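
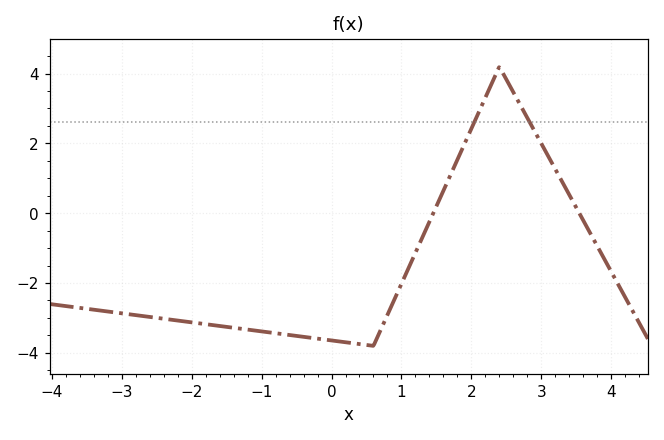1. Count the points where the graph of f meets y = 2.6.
2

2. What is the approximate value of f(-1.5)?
-3.26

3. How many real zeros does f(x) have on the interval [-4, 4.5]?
2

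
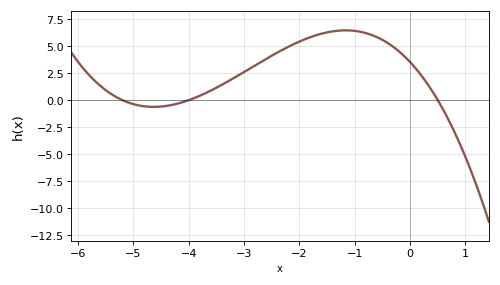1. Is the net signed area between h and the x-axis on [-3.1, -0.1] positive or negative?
positive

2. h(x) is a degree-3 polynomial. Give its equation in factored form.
y = -0.34(x + 5.2)(x + 4)(x - 0.5)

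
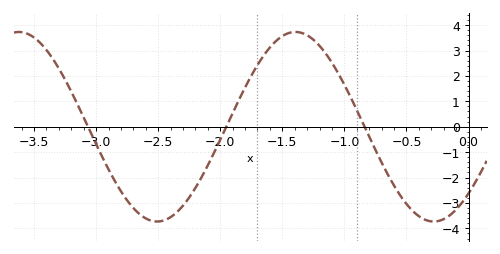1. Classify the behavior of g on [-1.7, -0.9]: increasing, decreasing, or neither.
neither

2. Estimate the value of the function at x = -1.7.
2.43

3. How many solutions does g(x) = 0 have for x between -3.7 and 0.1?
3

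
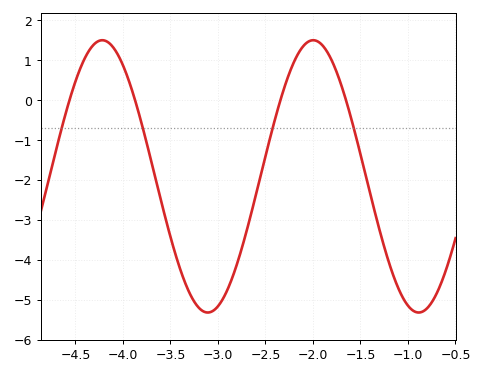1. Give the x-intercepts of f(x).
-4.56, -3.87, -2.34, -1.65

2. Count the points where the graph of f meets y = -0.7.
4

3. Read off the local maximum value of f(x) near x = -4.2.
1.5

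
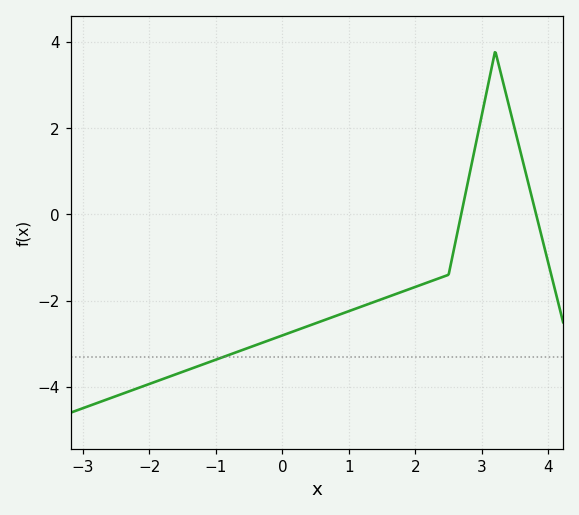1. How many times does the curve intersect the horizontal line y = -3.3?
1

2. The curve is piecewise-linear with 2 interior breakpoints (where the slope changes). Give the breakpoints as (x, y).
(2.5, -1.4); (3.2, 3.8)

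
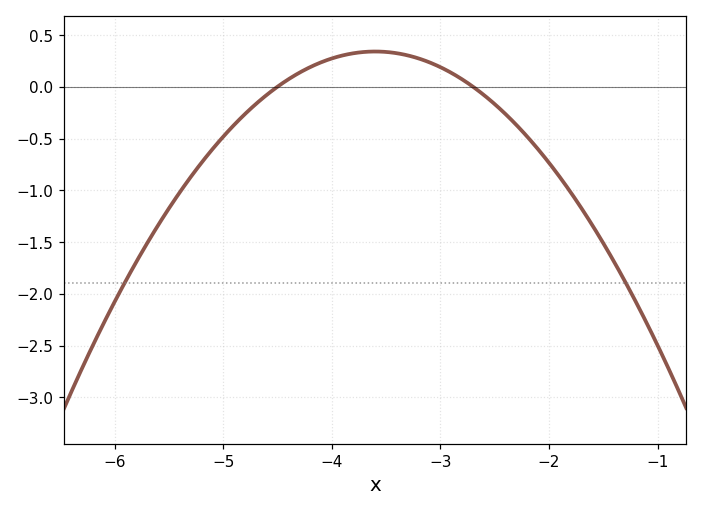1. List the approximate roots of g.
-4.5, -2.7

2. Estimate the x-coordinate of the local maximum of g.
-3.6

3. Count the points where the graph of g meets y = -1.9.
2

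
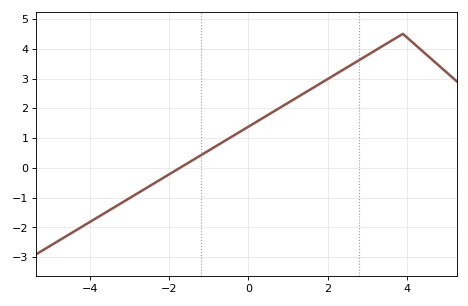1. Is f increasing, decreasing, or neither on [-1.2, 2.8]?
increasing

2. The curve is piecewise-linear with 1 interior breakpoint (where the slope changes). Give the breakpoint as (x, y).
(3.9, 4.5)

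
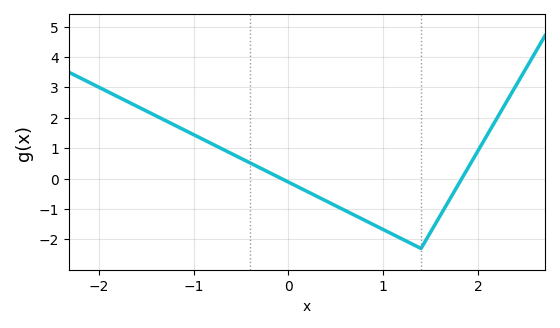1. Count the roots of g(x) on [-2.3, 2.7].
2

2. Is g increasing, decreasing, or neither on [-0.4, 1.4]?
decreasing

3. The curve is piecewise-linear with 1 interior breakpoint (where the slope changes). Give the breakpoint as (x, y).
(1.4, -2.3)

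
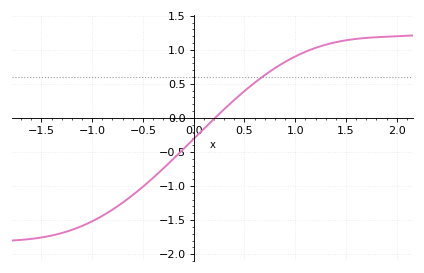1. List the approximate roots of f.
0.2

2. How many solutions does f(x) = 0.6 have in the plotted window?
1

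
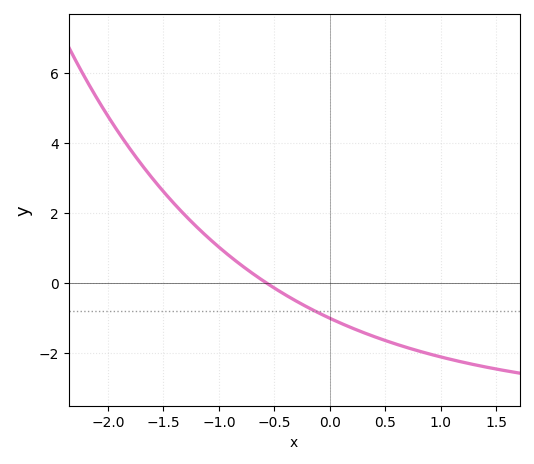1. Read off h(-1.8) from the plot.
3.84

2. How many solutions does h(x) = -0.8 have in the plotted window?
1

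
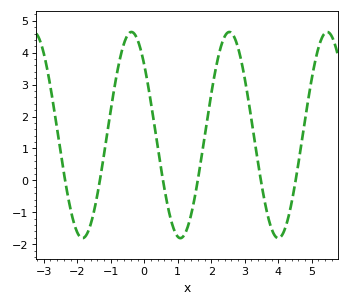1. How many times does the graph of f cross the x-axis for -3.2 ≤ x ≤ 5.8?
6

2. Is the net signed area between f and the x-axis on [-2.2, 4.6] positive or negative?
positive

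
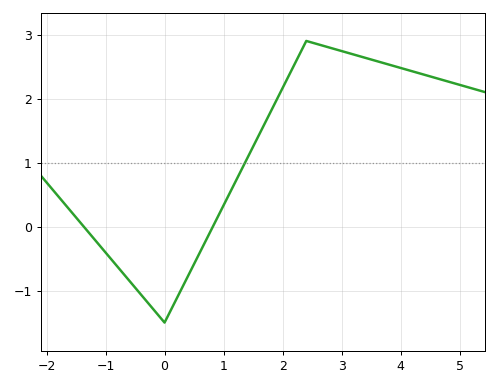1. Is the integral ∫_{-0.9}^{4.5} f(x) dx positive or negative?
positive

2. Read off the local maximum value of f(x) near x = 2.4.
2.9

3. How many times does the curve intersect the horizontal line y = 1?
1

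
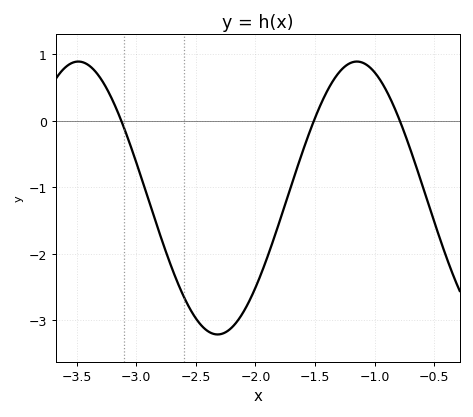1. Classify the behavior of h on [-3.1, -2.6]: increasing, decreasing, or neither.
decreasing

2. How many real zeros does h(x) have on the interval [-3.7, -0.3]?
3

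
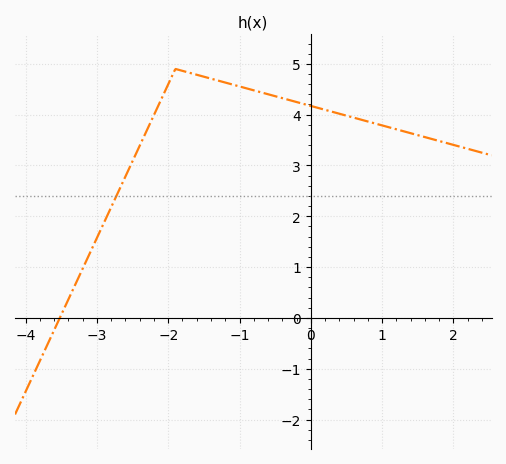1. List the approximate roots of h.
-3.52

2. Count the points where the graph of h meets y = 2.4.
1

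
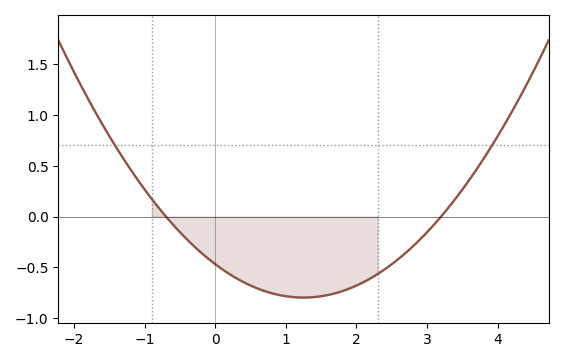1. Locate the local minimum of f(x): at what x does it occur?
1.3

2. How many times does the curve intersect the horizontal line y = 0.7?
2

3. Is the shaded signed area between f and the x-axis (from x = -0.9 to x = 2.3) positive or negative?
negative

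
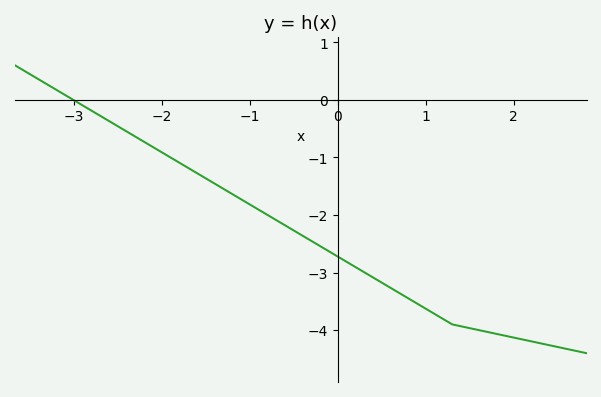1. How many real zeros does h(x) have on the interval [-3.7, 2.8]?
1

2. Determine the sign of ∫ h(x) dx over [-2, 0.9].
negative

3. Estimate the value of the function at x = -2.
-0.9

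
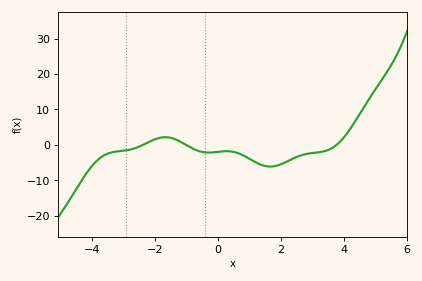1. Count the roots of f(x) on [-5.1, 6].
3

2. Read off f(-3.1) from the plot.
-2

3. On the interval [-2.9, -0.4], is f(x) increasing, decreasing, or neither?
neither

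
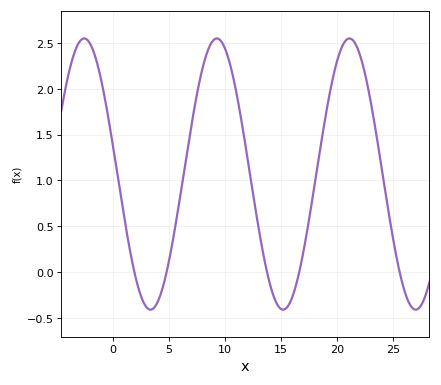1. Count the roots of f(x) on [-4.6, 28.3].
5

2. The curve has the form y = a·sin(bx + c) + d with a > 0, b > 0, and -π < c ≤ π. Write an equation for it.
y = 1.48sin(0.53x + 2.94) + 1.07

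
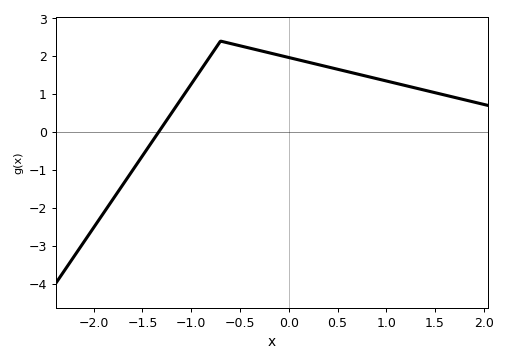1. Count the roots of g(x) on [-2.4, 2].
1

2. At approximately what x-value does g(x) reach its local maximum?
-0.698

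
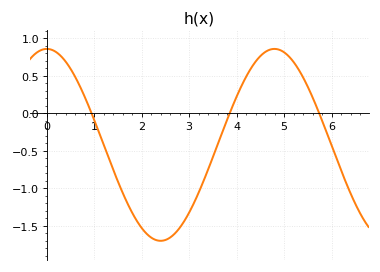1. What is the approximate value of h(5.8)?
-0.095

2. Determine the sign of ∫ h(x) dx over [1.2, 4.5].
negative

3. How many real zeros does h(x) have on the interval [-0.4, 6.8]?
3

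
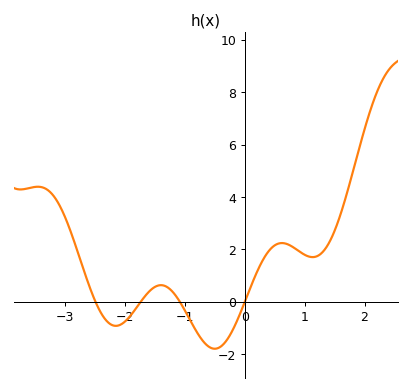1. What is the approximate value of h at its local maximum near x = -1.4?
0.636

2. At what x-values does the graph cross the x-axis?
-2.49, -1.74, -1.09, 0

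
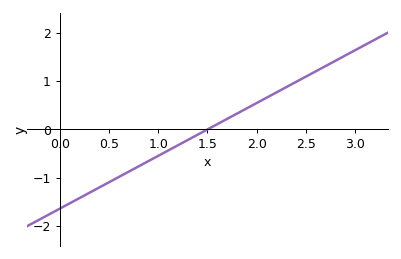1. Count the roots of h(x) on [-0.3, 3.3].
1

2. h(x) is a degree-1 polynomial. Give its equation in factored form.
y = 1.1(x - 1.5)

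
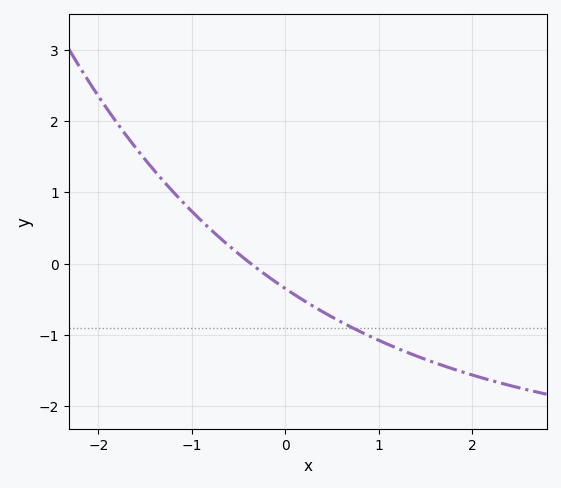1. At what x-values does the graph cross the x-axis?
-0.369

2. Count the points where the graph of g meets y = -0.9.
1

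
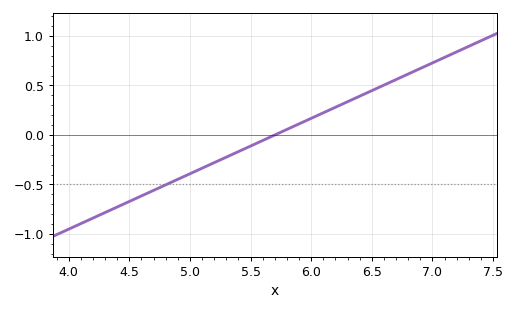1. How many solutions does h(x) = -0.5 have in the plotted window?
1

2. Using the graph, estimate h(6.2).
0.3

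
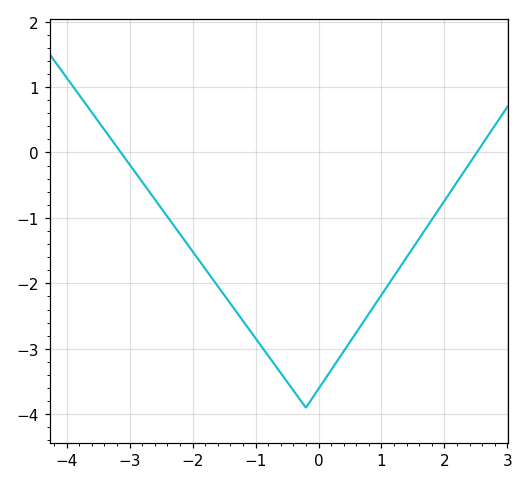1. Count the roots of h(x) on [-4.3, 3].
2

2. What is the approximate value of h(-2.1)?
-1.38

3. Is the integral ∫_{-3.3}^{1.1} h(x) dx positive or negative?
negative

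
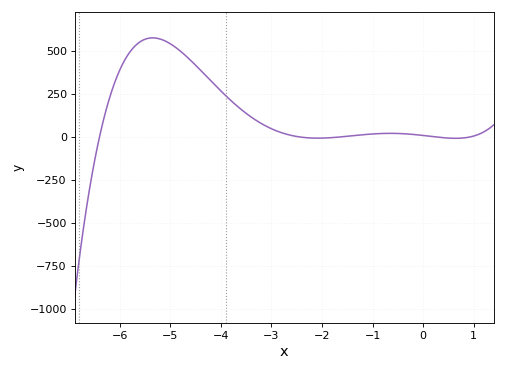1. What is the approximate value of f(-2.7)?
20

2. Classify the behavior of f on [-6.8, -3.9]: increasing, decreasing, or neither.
neither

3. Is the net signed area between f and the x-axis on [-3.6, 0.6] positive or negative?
positive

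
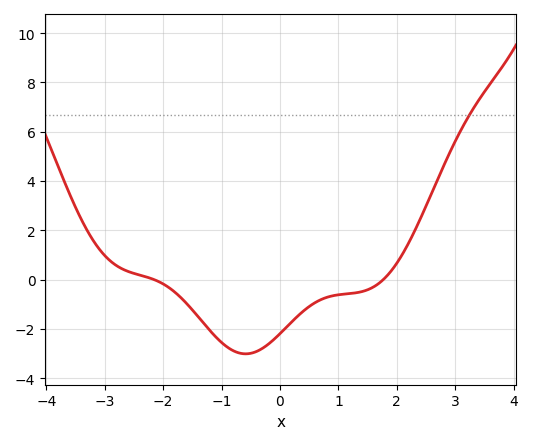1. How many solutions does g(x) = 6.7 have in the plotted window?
1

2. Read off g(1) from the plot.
-0.6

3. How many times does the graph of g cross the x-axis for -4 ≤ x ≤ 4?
2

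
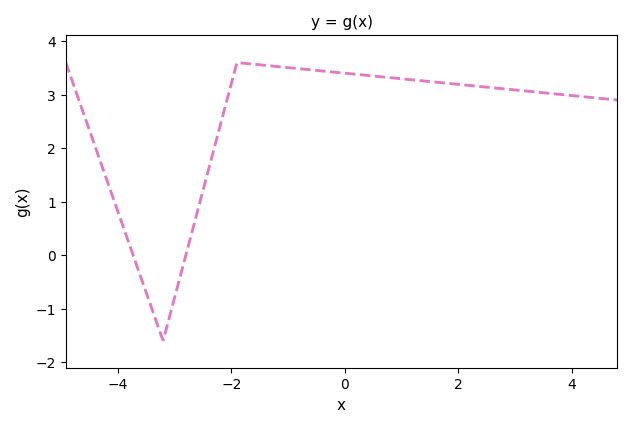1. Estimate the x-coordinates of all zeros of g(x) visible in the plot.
-3.8, -2.8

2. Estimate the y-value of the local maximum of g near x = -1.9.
3.6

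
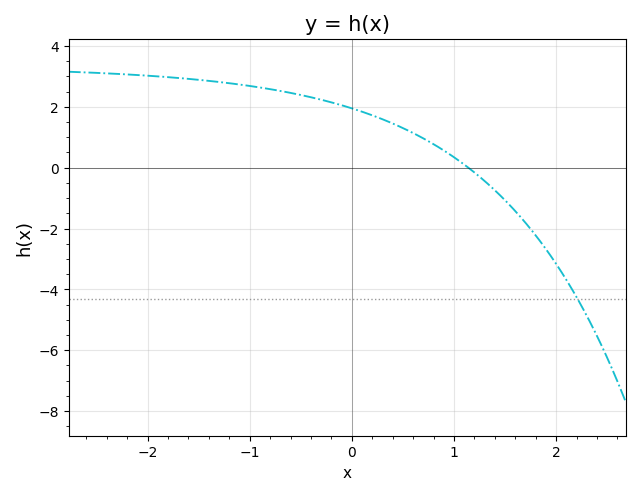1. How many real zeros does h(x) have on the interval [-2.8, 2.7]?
1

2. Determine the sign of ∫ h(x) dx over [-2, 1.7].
positive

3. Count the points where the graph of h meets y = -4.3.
1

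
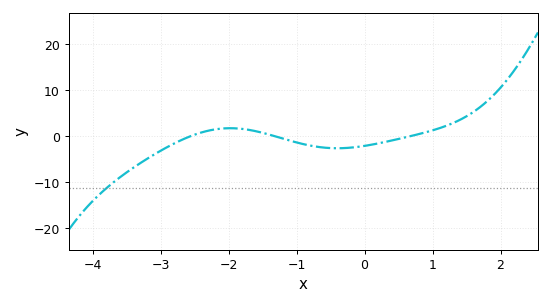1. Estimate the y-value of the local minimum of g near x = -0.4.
-3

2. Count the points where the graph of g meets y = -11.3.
1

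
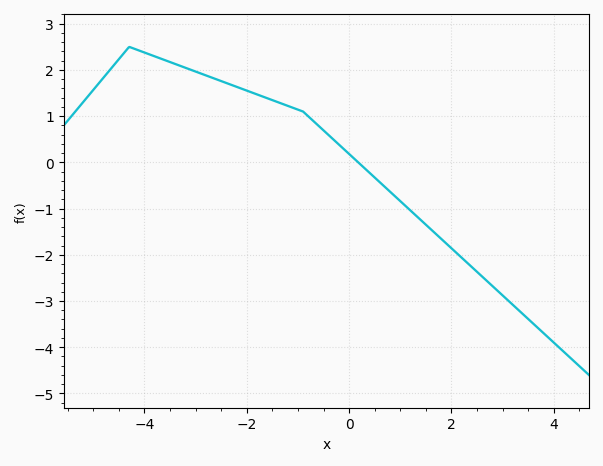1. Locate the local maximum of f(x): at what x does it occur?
-4.2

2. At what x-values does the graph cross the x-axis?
0.2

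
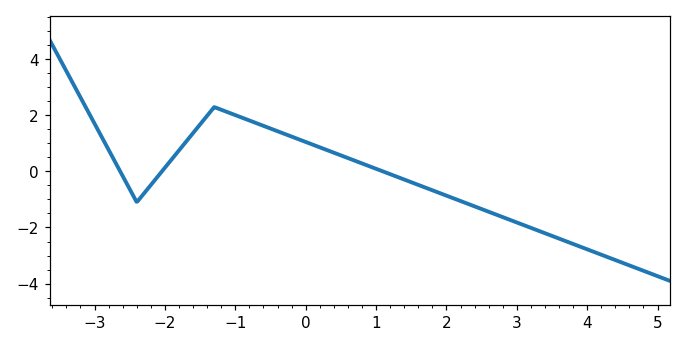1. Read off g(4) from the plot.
-2.78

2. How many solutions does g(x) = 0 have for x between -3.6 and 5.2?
3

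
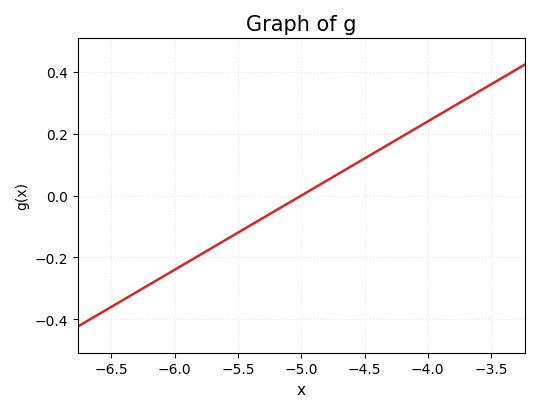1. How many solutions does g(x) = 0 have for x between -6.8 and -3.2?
1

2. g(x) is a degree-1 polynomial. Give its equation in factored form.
y = 0.24(x + 5)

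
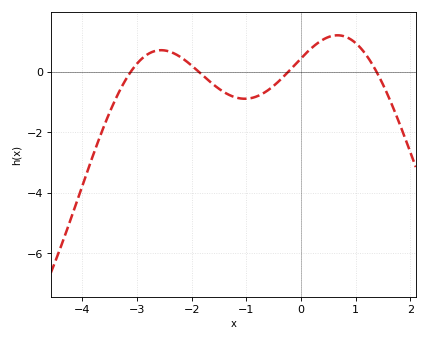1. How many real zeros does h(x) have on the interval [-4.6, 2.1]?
4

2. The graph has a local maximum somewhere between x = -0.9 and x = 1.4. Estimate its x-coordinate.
0.666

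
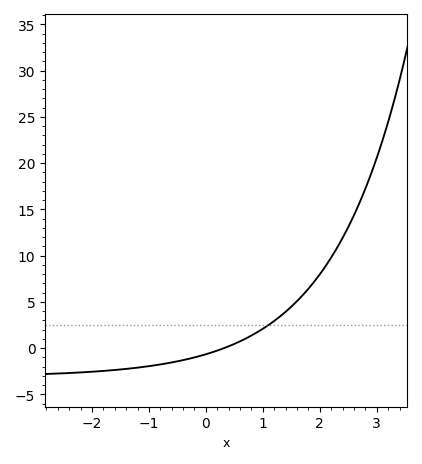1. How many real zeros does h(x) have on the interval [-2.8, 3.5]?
1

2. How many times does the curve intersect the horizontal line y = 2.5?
1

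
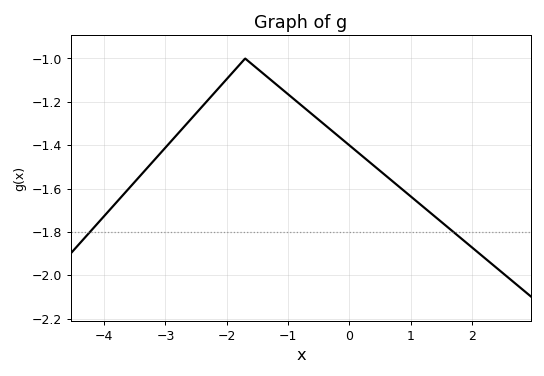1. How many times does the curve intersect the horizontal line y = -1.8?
2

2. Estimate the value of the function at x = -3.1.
-1.44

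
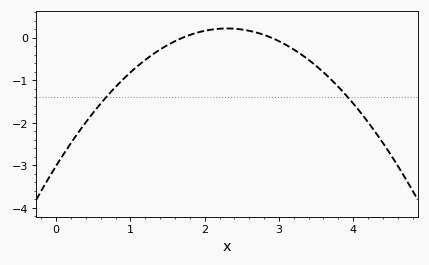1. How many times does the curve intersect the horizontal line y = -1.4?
2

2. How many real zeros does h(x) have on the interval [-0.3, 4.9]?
2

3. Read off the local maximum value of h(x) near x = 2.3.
0.22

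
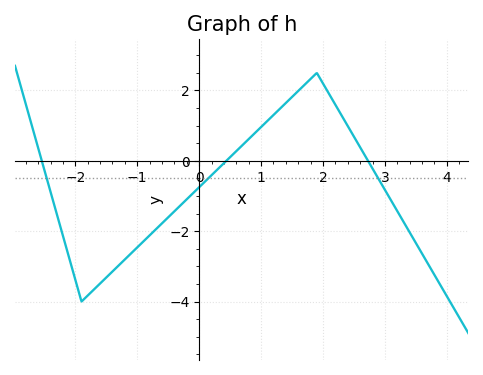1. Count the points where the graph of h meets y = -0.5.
3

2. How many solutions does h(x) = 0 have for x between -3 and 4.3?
3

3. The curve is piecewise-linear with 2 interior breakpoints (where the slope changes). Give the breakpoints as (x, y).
(-1.9, -4); (1.9, 2.5)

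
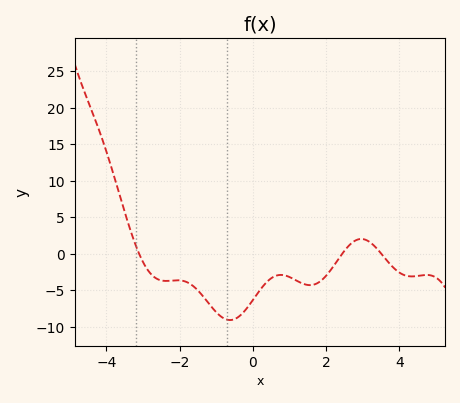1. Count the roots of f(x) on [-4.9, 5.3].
3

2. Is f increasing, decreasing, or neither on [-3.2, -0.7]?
neither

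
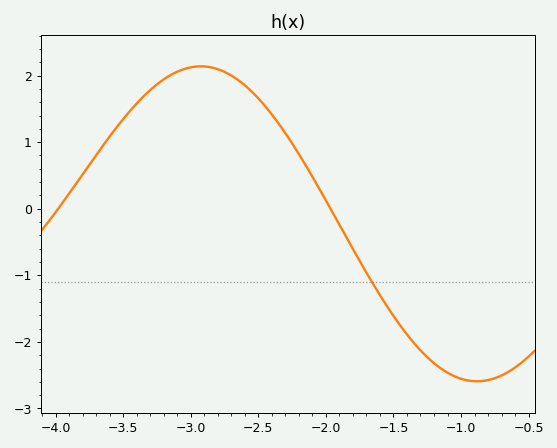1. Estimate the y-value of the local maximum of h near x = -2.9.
2.14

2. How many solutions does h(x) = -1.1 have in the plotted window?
1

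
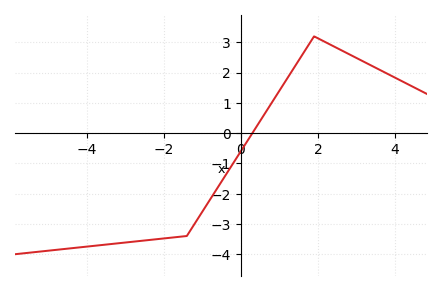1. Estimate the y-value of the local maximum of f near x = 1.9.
3.2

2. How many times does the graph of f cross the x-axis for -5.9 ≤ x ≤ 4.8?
1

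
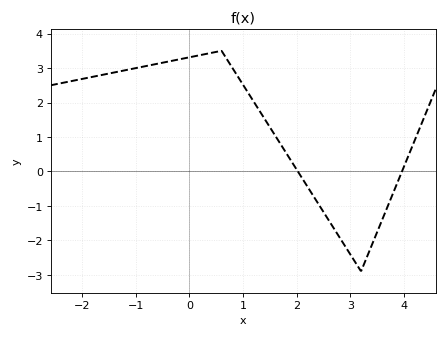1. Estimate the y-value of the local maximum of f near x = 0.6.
3.5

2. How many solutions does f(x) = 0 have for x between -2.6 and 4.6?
2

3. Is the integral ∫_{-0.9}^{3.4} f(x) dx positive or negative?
positive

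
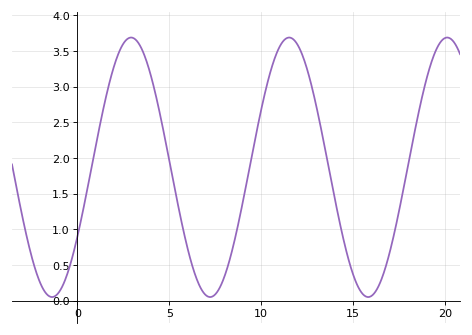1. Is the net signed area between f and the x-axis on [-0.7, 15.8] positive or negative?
positive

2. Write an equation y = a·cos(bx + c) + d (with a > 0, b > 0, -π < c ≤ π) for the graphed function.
y = 1.82cos(0.73x - 2.13) + 1.87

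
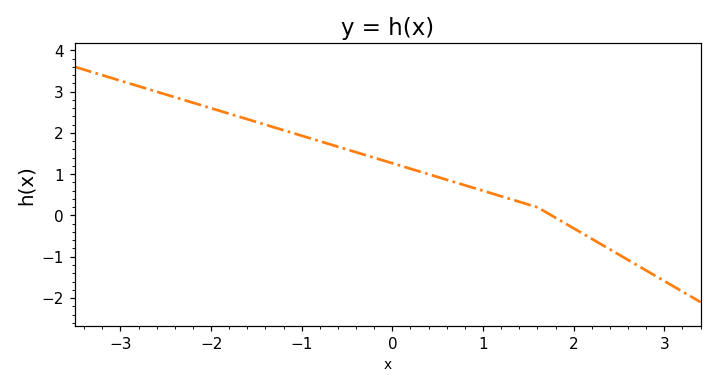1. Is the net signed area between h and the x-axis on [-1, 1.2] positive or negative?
positive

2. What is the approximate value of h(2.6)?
-1.08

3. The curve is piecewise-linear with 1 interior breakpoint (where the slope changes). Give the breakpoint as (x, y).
(1.6, 0.2)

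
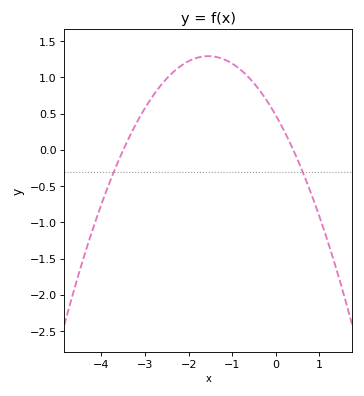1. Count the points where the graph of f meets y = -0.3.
2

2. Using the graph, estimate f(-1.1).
1.2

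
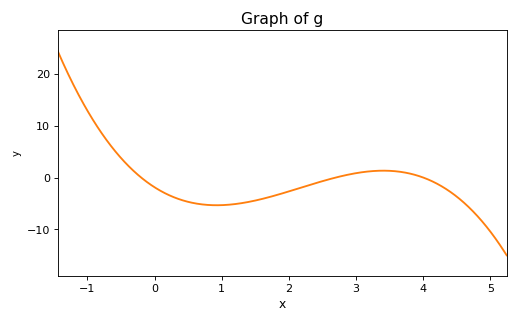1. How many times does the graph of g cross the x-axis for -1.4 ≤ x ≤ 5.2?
3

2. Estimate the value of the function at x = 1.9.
-3.07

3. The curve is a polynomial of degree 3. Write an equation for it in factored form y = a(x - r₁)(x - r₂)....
y = -0.87(x + 0.2)(x - 2.7)(x - 4)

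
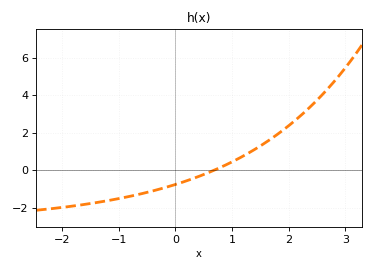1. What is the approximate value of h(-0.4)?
-1.2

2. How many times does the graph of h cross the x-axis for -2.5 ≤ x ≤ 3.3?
1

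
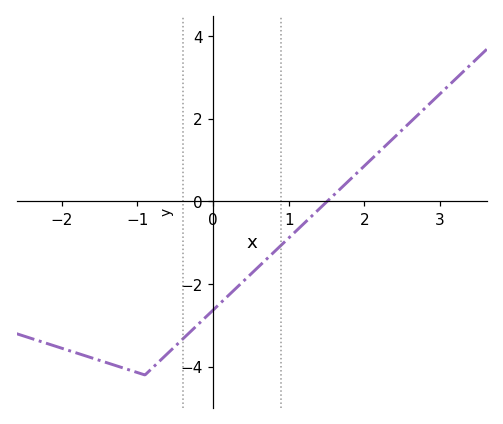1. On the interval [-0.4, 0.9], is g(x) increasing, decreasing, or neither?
increasing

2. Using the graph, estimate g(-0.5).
-3.5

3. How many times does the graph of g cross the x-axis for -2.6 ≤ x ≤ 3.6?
1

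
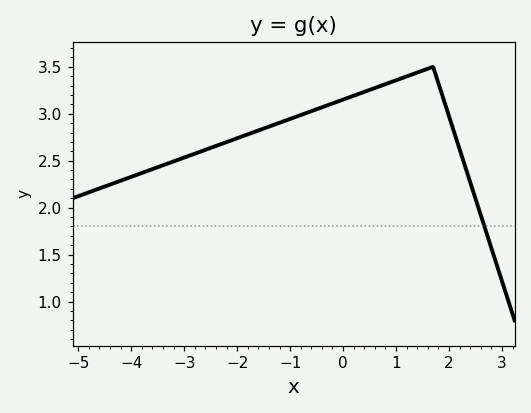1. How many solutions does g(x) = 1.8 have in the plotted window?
1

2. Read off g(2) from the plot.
2.95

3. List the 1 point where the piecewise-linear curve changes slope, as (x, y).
(1.7, 3.5)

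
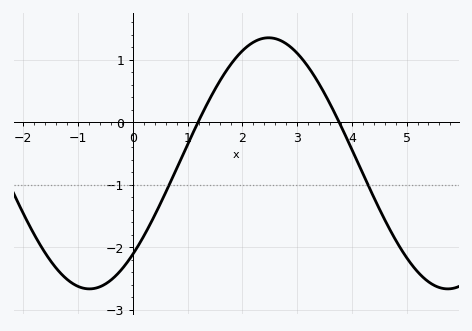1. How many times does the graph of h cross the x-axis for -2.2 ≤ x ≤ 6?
2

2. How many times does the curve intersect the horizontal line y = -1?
2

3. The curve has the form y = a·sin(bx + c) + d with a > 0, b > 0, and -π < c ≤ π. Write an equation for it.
y = 2.01sin(0.96x - 0.81) - 0.66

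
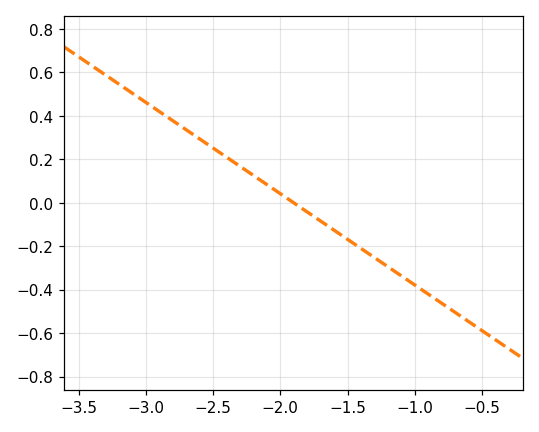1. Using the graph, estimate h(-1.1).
-0.34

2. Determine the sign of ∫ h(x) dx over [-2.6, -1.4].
positive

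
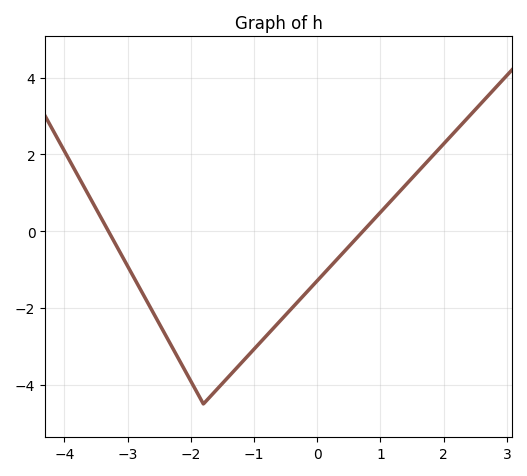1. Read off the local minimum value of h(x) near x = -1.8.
-4.5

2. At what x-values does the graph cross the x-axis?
-3.3, 0.725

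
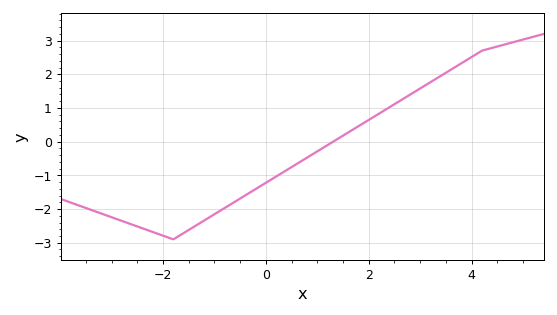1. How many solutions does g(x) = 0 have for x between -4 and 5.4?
1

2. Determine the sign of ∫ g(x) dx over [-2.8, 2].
negative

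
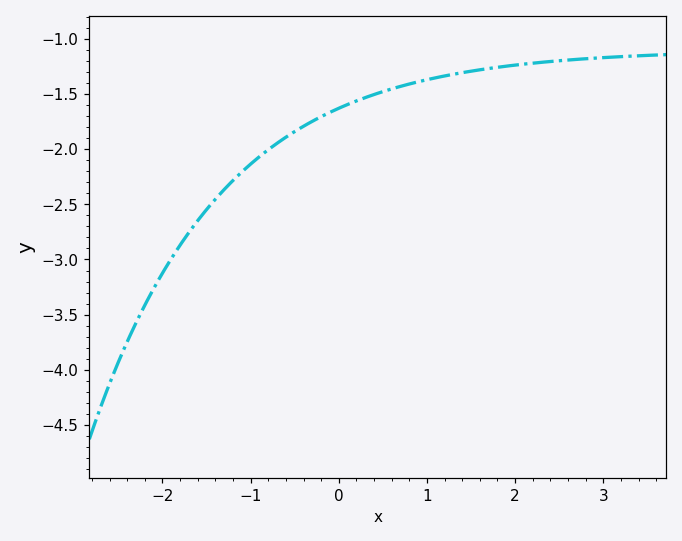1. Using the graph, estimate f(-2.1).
-3.25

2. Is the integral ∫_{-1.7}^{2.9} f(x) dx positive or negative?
negative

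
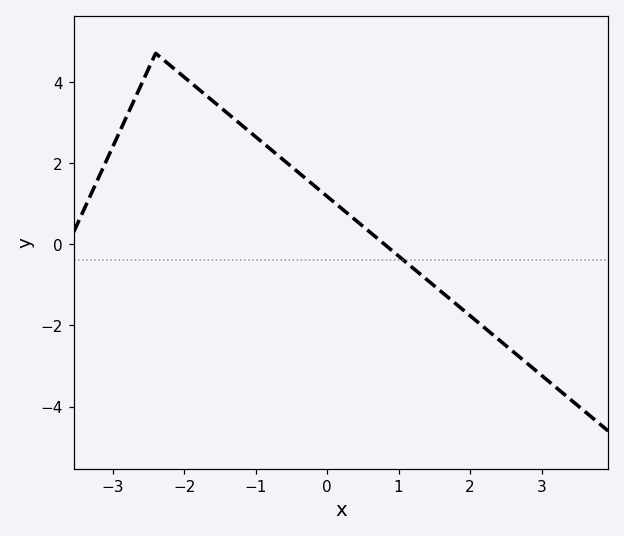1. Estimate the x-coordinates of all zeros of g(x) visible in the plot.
0.8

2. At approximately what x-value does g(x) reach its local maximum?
-2.4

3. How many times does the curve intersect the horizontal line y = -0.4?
1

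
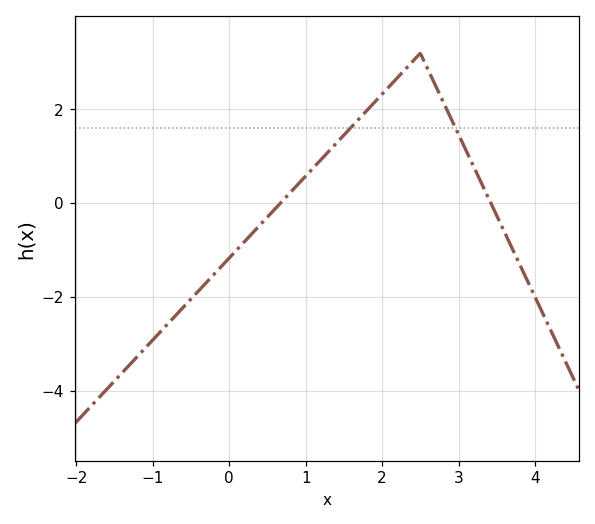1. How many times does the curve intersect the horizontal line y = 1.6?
2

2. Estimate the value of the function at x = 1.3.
1.2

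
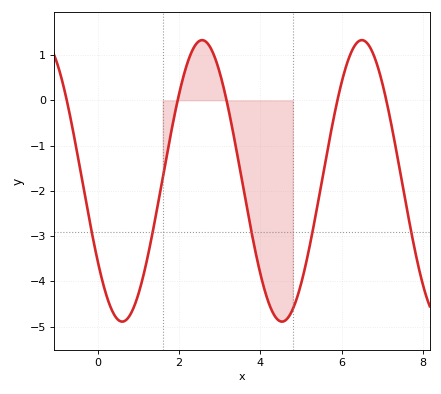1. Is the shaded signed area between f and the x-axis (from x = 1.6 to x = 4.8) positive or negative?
negative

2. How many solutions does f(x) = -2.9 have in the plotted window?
5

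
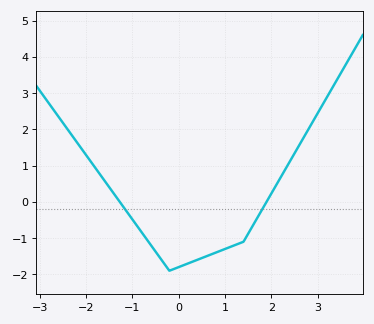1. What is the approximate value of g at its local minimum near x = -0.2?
-1.9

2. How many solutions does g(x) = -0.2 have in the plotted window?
2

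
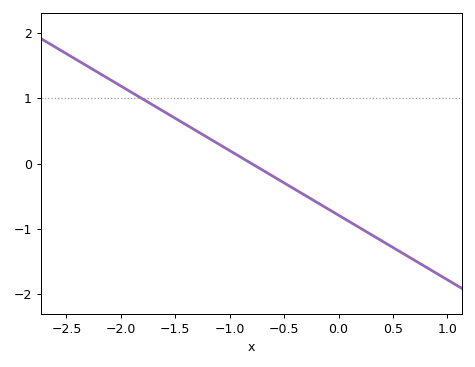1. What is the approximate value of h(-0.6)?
-0.198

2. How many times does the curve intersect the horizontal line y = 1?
1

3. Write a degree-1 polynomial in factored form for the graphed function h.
y = -0.99(x + 0.8)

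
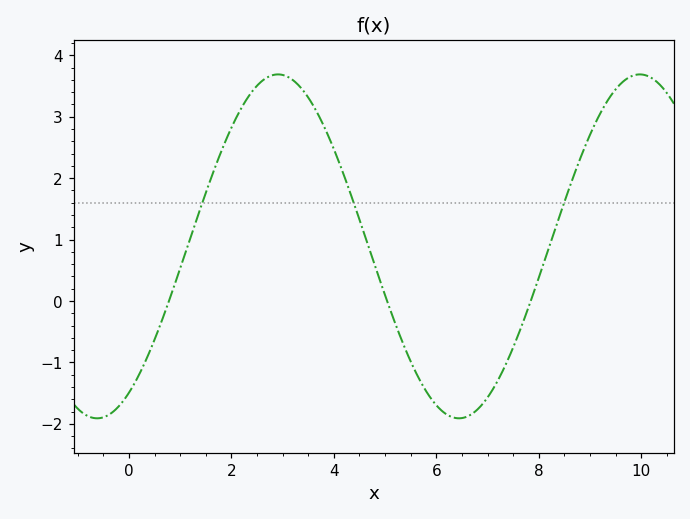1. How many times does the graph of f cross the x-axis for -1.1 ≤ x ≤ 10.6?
3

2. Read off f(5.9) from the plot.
-1.6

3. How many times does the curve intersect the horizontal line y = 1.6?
3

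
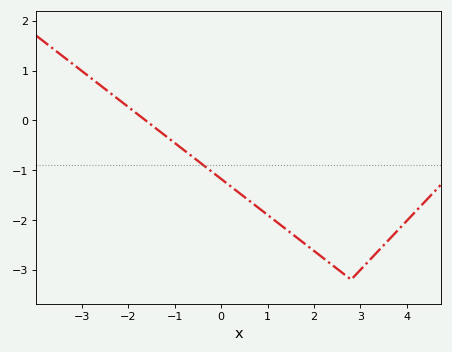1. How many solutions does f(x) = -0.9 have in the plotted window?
1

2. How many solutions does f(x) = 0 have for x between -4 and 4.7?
1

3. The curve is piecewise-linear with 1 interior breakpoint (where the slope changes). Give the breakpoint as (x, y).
(2.8, -3.2)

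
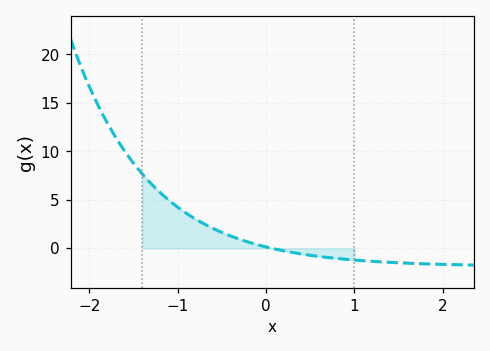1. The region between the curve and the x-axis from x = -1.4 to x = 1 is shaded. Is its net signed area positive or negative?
positive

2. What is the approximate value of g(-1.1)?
5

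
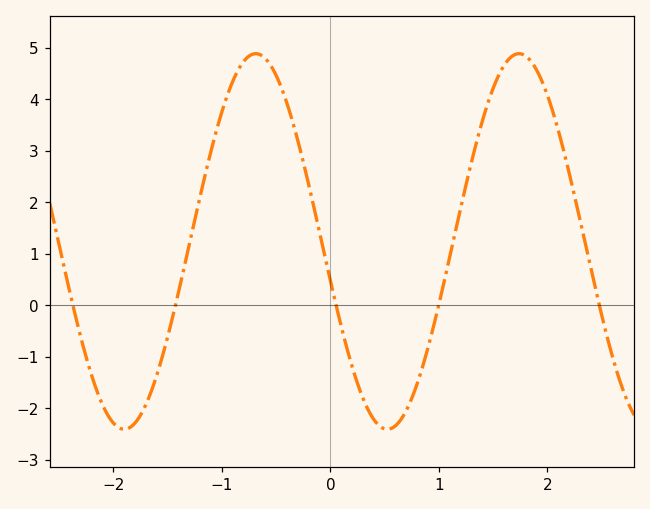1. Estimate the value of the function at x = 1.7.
4.9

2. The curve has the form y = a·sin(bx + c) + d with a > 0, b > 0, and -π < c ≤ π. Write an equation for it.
y = 3.65sin(2.6x - 2.9) + 1.24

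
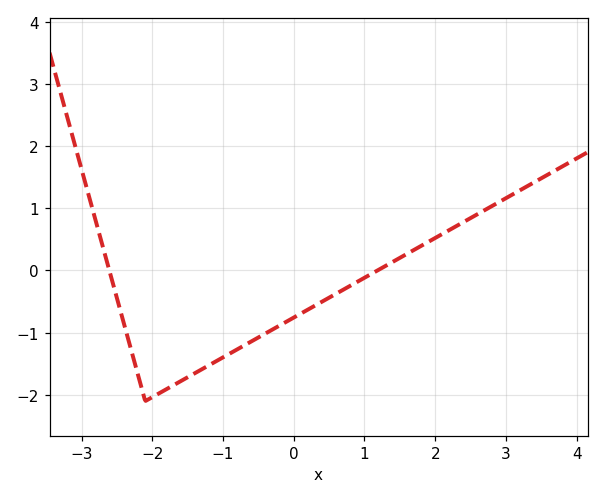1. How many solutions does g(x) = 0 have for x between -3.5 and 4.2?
2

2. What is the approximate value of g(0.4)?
-0.5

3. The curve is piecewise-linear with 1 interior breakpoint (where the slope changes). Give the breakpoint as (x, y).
(-2.1, -2.1)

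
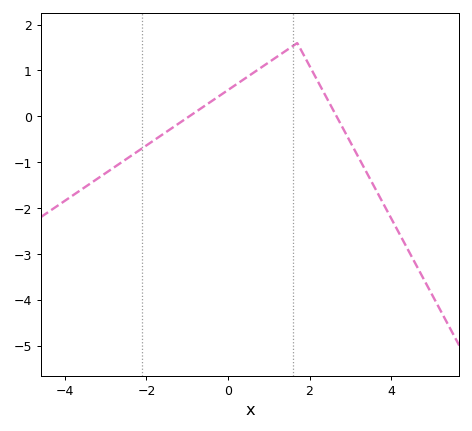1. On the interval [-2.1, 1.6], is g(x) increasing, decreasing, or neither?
increasing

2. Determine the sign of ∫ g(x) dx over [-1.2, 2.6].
positive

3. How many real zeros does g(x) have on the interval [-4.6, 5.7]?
2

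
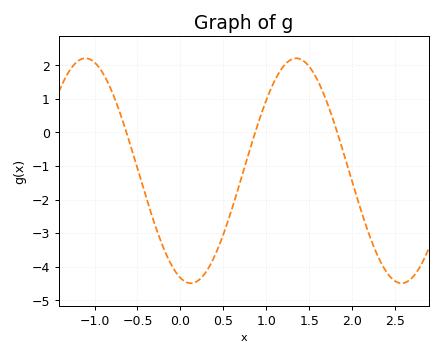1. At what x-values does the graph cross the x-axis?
-0.628, 0.87, 1.83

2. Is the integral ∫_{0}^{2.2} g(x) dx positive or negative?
negative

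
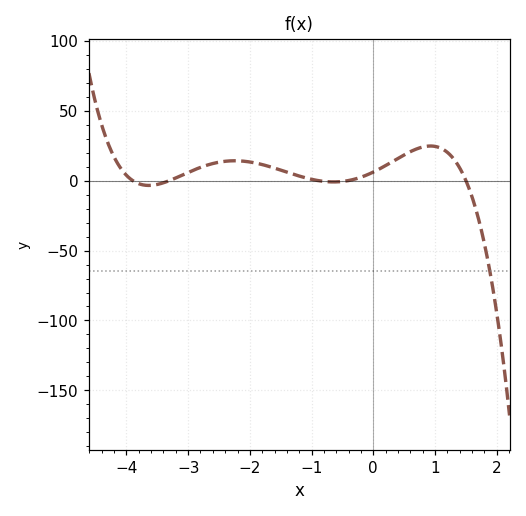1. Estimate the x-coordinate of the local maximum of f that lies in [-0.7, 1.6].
0.926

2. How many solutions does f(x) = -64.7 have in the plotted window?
1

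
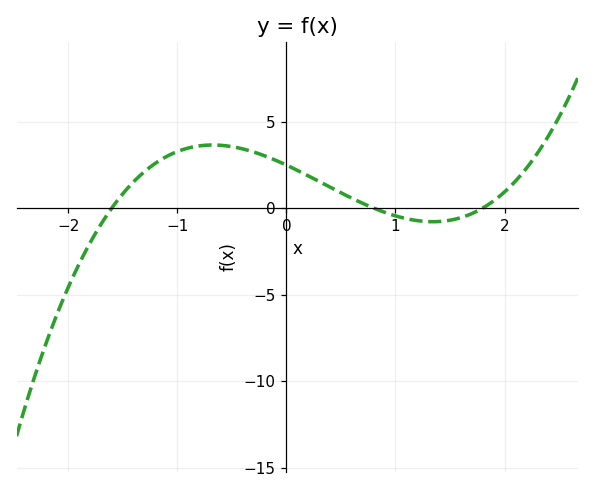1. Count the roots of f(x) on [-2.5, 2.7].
3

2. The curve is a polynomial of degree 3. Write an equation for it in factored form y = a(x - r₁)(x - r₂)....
y = 1.08(x + 1.6)(x - 0.8)(x - 1.8)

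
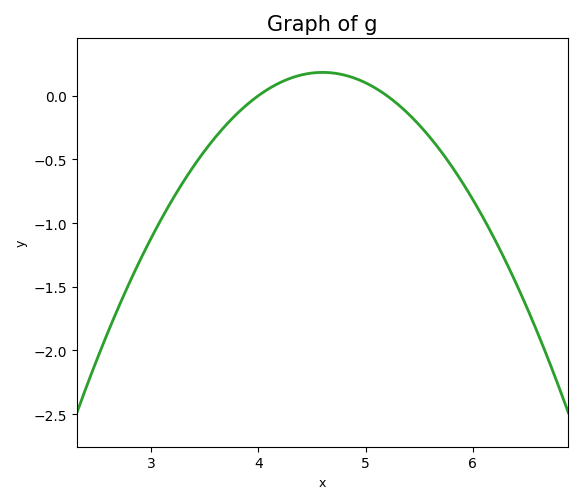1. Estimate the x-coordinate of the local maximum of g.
4.6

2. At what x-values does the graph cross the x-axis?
4, 5.2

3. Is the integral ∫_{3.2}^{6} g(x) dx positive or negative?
negative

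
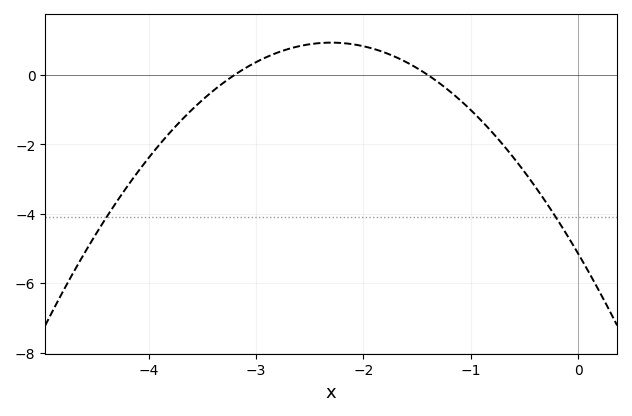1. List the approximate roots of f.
-3.2, -1.4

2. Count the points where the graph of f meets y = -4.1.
2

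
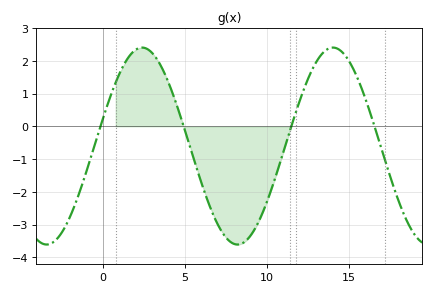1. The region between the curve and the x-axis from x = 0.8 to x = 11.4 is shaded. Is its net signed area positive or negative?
negative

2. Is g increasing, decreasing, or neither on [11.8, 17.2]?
neither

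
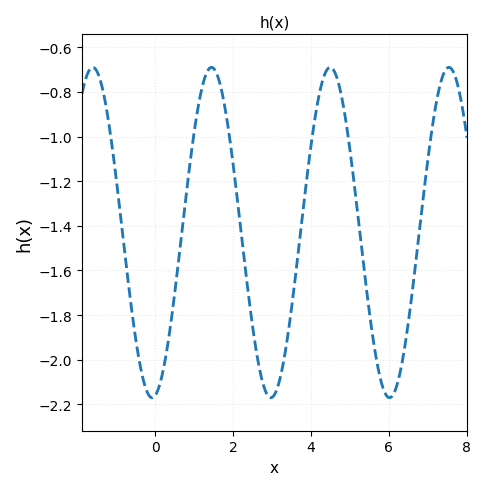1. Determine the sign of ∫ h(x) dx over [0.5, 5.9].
negative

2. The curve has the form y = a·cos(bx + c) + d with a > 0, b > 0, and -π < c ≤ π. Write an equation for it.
y = 0.74cos(2.06x - 2.97) - 1.43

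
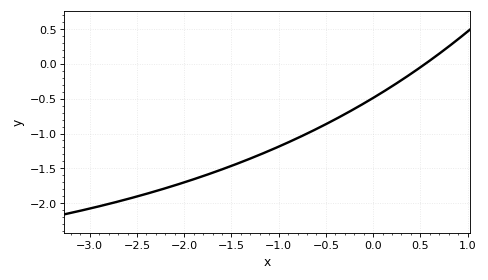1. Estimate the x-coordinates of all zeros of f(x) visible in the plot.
0.553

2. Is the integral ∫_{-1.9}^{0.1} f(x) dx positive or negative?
negative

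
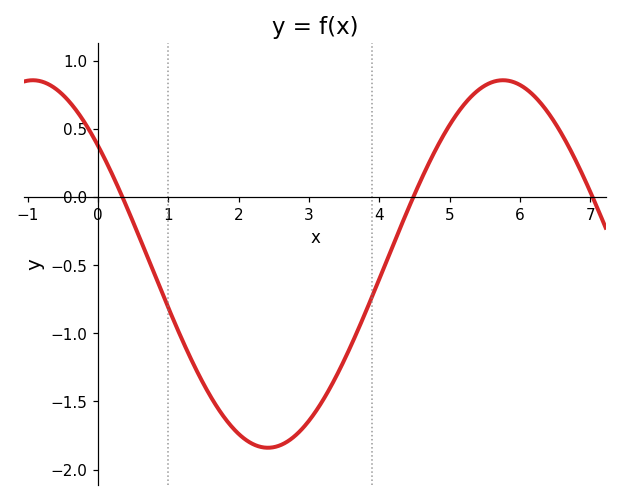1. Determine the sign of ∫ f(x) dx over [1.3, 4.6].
negative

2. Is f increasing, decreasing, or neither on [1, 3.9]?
neither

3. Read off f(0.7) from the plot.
-0.434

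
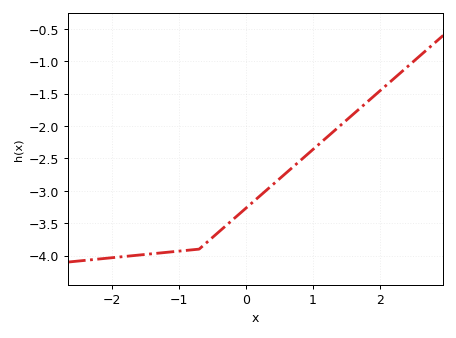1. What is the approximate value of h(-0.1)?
-3.36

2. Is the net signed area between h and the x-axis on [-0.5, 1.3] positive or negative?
negative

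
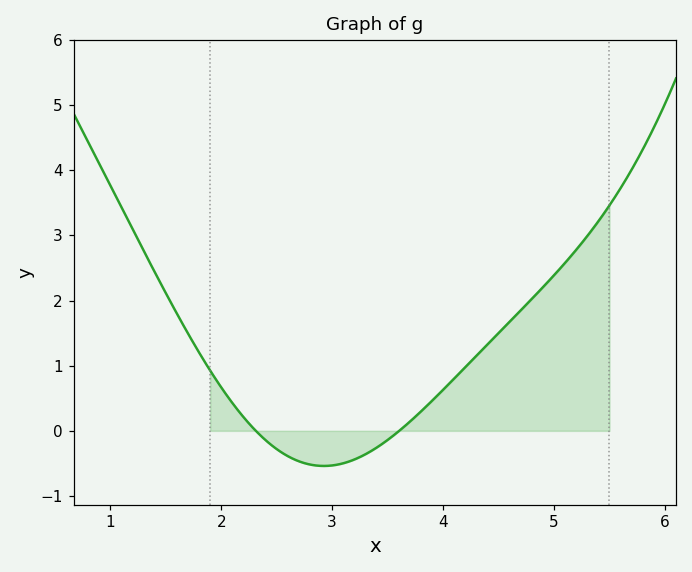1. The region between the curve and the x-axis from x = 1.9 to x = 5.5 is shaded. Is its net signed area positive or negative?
positive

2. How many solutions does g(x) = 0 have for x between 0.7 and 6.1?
2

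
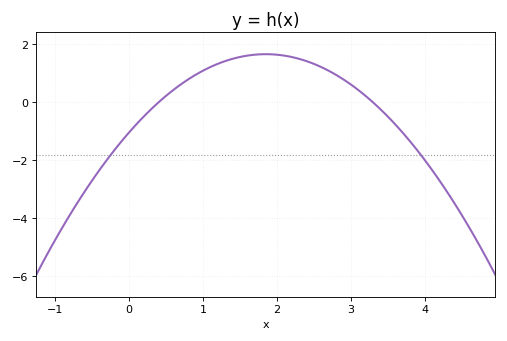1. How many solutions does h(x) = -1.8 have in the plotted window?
2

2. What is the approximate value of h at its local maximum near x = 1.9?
1.66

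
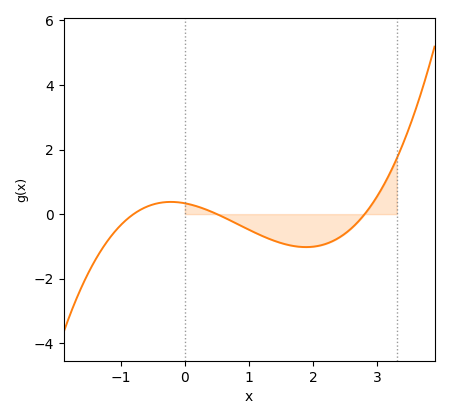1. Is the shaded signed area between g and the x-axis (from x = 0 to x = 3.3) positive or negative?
negative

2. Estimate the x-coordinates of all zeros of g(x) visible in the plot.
-0.8, 0.5, 2.8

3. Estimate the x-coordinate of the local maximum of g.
-0.219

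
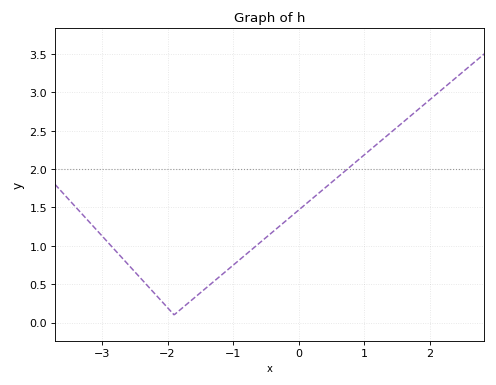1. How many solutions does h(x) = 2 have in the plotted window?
1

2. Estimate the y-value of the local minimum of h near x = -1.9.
0.1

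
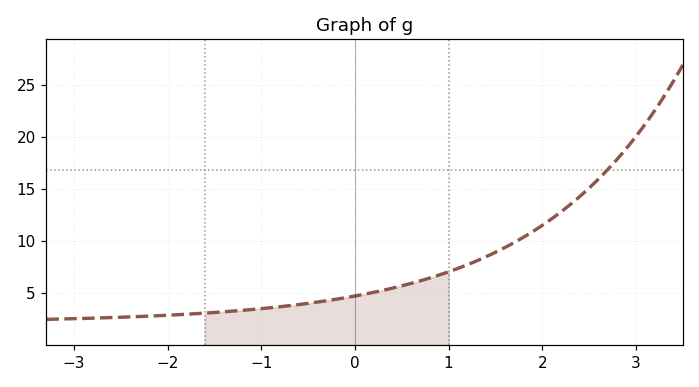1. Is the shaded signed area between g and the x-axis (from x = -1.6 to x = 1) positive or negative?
positive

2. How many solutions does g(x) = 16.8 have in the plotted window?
1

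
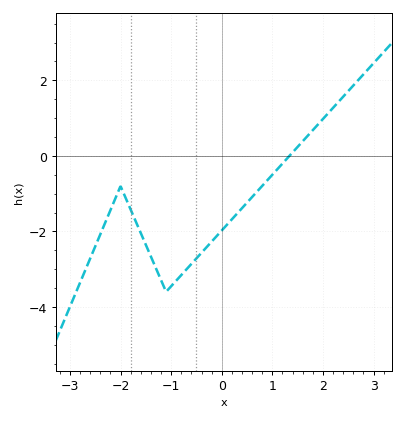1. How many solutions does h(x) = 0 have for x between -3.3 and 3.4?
1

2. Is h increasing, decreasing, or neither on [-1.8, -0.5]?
neither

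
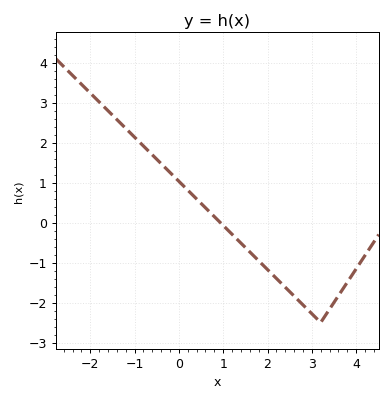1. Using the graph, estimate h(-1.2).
2.4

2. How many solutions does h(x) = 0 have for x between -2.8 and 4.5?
1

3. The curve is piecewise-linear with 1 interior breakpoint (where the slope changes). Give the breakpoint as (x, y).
(3.2, -2.5)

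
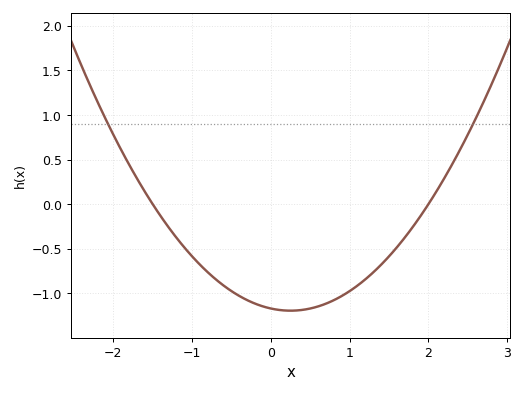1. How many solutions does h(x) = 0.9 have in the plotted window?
2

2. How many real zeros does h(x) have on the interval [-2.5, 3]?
2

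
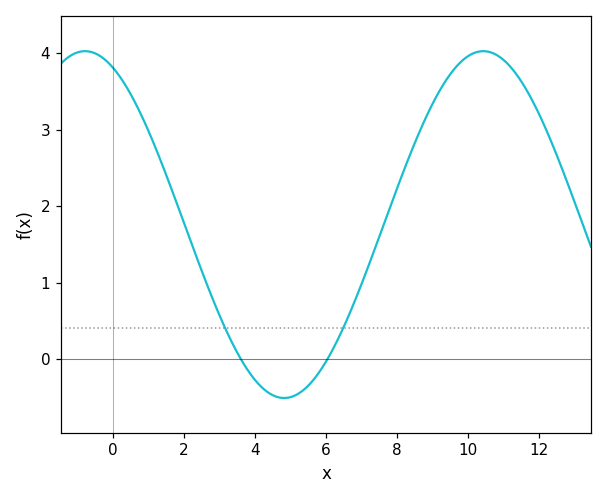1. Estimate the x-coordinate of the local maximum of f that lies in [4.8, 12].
10.4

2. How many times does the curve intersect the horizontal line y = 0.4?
2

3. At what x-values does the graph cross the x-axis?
3.6, 6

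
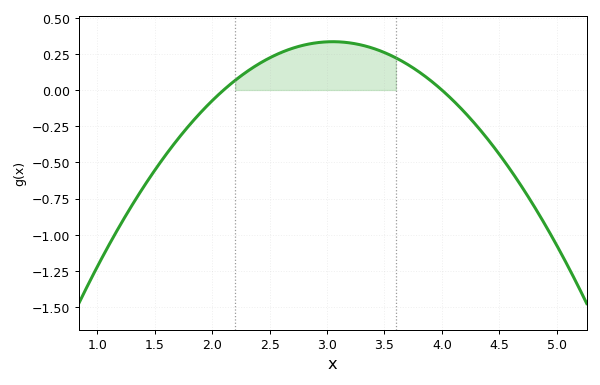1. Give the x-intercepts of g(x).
2.1, 4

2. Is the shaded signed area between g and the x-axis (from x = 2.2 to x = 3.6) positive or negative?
positive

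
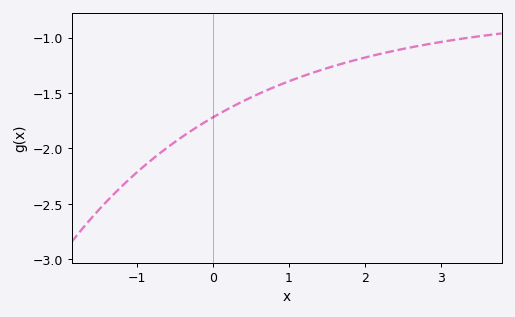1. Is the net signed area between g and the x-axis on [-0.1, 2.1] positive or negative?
negative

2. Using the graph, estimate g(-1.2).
-2.35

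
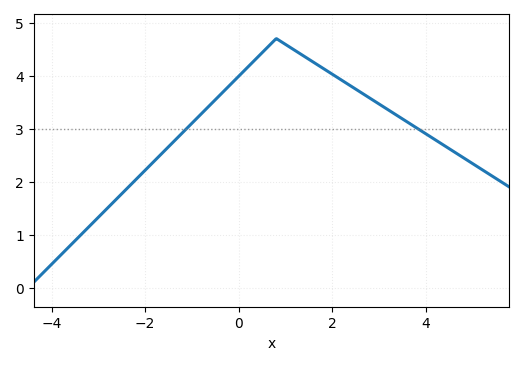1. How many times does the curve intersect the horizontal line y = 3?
2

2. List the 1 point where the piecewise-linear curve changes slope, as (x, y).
(0.8, 4.7)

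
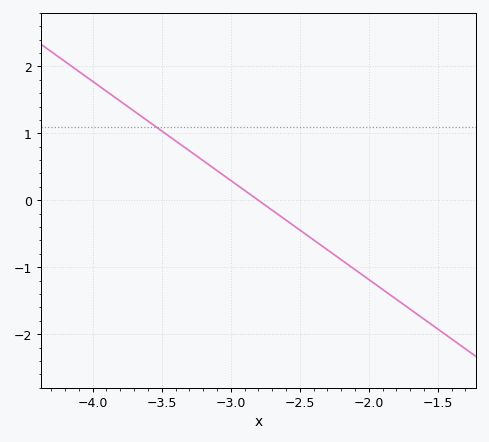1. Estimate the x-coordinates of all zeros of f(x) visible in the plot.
-2.8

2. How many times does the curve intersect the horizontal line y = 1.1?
1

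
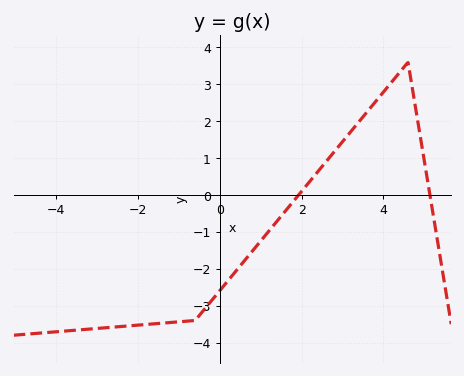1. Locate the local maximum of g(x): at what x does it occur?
4.6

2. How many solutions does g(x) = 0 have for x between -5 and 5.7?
2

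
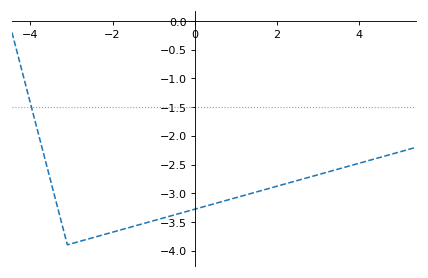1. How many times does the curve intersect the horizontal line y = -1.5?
1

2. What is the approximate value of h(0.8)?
-3.12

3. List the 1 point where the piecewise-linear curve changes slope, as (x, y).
(-3.1, -3.9)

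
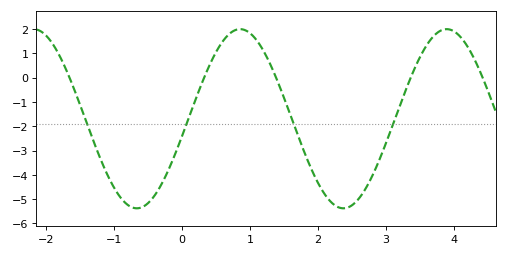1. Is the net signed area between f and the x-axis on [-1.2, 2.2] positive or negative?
negative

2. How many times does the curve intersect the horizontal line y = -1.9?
4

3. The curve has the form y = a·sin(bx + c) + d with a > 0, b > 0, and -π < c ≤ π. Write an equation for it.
y = 3.69sin(2.1x - 0.2) - 1.69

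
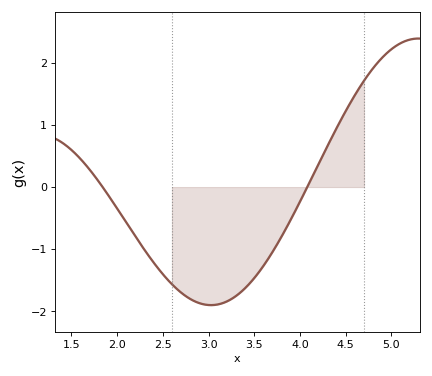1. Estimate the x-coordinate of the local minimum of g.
3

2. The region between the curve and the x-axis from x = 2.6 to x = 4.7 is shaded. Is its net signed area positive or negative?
negative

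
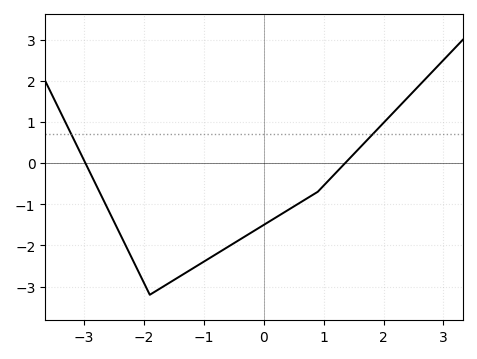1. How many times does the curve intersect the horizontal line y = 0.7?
2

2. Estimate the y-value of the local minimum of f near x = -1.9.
-3.2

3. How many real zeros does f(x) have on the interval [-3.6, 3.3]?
2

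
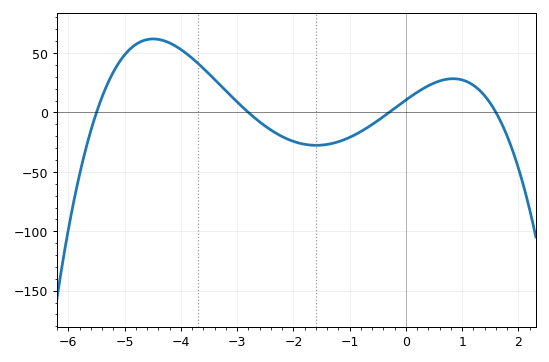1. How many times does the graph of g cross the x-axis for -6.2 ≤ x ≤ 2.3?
4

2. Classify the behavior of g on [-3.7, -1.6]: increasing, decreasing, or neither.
decreasing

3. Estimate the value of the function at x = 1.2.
22.8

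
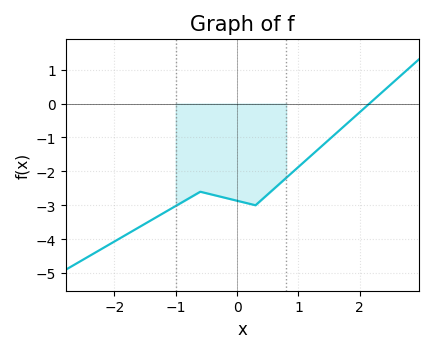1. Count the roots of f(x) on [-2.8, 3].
1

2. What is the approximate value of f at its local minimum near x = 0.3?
-3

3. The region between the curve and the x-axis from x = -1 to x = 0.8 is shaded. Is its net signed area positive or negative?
negative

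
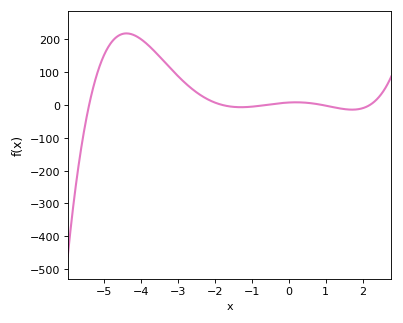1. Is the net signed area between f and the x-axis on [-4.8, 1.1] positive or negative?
positive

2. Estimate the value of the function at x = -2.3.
23.9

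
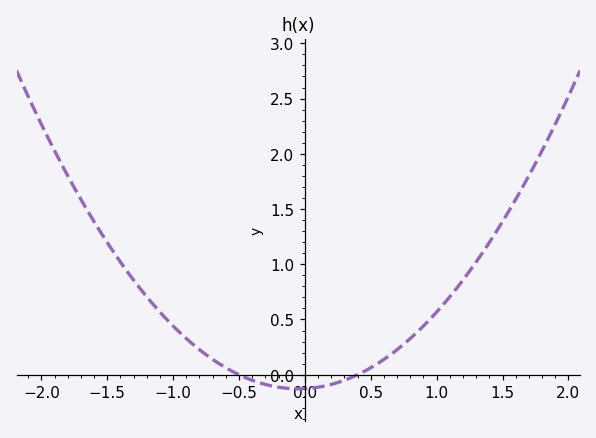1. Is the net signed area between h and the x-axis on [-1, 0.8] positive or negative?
positive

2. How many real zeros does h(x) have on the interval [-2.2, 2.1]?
2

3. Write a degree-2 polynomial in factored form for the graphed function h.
y = 0.63(x + 0.5)(x - 0.4)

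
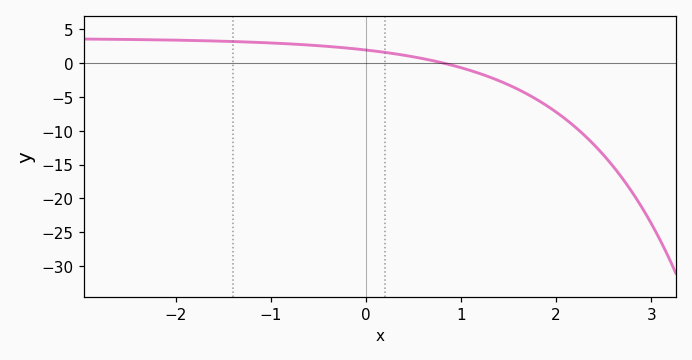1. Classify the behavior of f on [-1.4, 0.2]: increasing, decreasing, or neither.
decreasing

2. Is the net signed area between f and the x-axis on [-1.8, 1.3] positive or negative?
positive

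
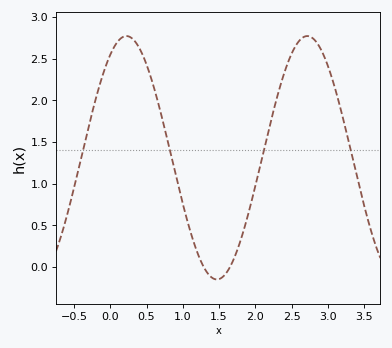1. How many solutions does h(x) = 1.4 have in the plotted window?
4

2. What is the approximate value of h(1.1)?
0.438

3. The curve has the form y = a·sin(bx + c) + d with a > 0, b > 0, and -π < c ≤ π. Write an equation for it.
y = 1.46sin(2.52x + 1.01) + 1.31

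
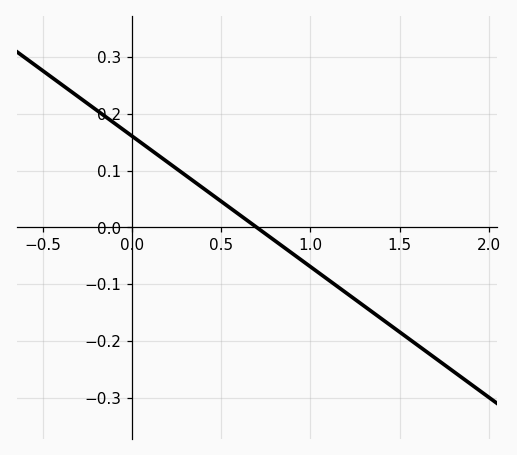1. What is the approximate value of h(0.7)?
0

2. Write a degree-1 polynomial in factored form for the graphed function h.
y = -0.23(x - 0.7)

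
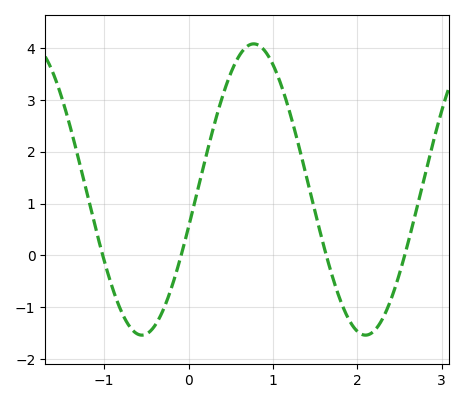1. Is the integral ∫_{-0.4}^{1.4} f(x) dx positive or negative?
positive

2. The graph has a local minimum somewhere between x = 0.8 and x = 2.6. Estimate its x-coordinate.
2.1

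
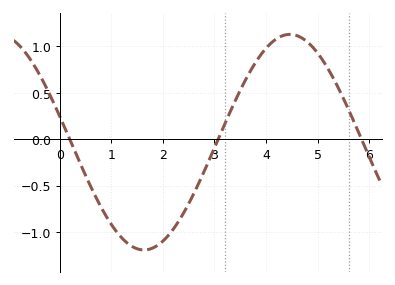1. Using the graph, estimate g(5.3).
0.664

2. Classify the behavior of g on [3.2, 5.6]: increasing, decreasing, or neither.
neither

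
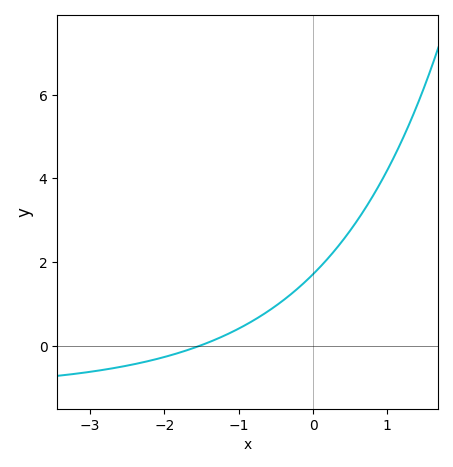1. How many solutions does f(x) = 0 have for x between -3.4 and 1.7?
1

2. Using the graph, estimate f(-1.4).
0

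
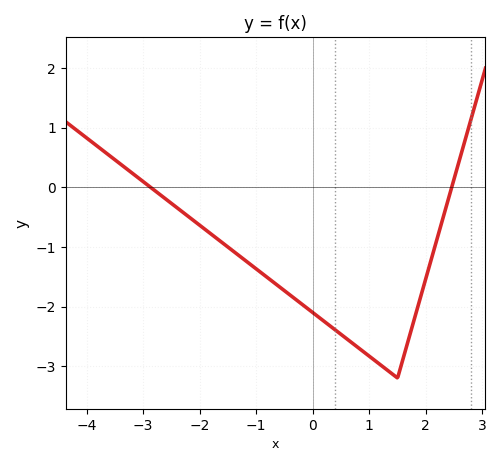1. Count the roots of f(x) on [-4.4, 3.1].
2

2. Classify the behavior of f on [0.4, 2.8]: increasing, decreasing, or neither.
neither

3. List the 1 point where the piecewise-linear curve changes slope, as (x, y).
(1.5, -3.2)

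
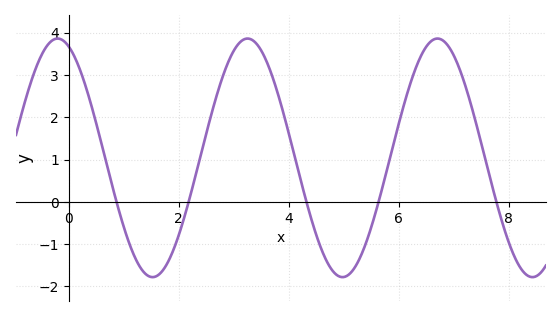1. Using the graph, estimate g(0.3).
2.8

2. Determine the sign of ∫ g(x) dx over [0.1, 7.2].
positive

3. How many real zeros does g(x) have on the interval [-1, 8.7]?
5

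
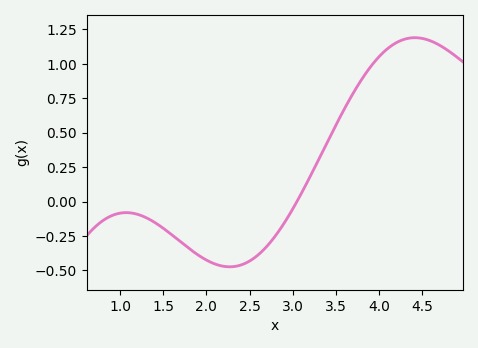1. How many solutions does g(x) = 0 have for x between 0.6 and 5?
1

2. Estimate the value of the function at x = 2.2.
-0.48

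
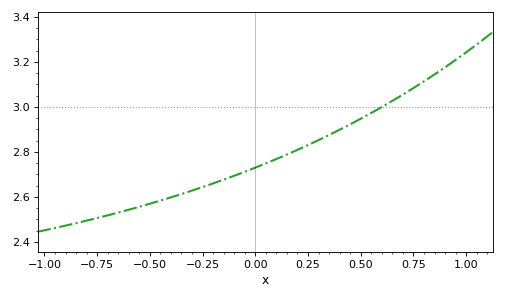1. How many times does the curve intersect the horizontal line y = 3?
1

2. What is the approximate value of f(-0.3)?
2.63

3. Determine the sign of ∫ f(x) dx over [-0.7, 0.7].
positive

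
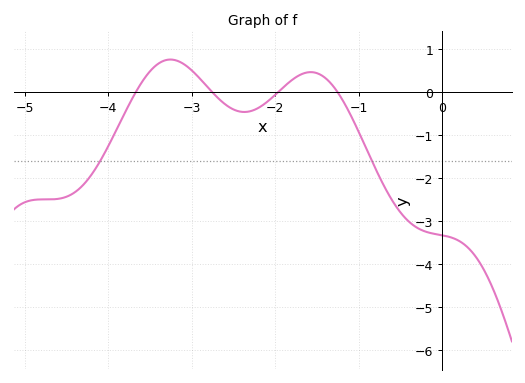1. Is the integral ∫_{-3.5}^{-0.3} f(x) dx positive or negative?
negative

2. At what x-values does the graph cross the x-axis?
-3.67, -2.75, -1.97, -1.25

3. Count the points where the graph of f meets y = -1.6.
2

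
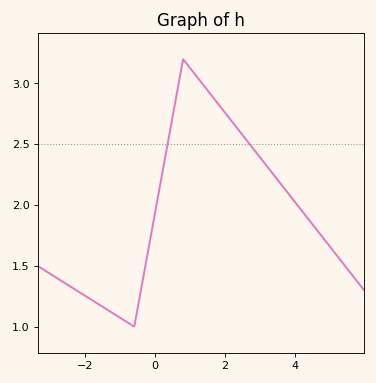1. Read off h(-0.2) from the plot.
1.65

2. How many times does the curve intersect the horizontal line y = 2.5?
2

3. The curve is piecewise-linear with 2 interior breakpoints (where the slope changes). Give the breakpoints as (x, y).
(-0.6, 1); (0.8, 3.2)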